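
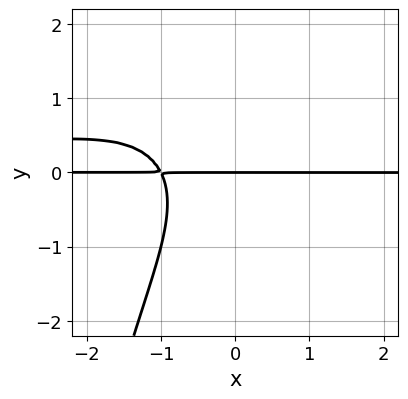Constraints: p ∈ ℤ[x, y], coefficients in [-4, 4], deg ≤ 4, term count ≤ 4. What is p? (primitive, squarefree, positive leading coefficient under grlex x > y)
First, deg p = 4.
Then, from the visible intercepts: the visible x-axis segment lies entirely on the curve; it meets the y-axis at y = 0 (among the integer gridlines).
Finally, putting this together gives p.

x^2*y^2 + y^3 + 2*x*y + 2*y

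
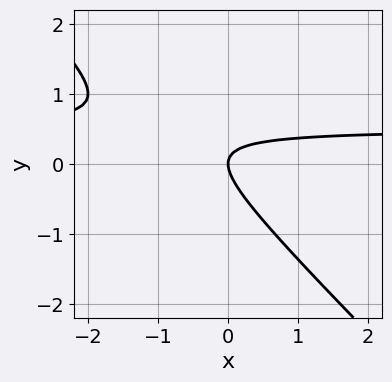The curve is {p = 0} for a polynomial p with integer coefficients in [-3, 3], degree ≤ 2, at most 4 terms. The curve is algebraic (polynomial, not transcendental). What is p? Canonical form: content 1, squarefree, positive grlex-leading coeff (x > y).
(a) deg p = 2. A generic line meets the curve in up to 2 points.
(b) Against the integer gridlines: it crosses the y-axis at the gridline y = 0; it crosses the x-axis at the gridline x = 0.
(c) The integer polynomial consistent with all of this is the stated p.

2*x*y + 2*y^2 - x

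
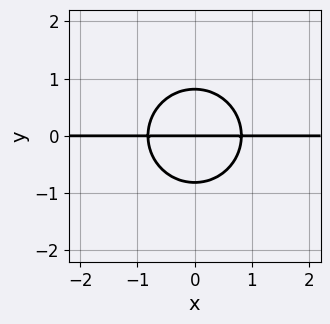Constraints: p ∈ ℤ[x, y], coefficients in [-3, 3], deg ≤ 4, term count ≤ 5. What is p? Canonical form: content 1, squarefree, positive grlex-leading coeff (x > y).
3*x^2*y + 3*y^3 - 2*y

(a) The degree is 3 — no degree-2 curve has this shape.
(b) Symmetries: the x ↦ −x reflection is a symmetry, so x appears only in even powers.
(c) Observable constraints: the visible x-axis segment lies entirely on the curve; it crosses the y-axis at the gridline y = 0.
(d) The integer polynomial consistent with all of this is the stated p.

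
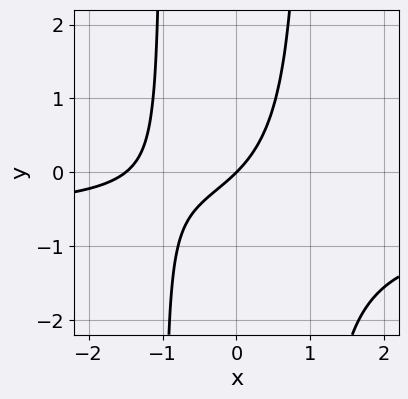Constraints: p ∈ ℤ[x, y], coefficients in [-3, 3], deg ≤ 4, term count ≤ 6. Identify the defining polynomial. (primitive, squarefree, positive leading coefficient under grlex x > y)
deg p = 3.
From the visible intercepts: it crosses the x-axis at the gridline x = 0; one y-axis crossing is at y = 0.
Matching integer coefficients to the picture gives p.

3*x^2*y + 2*x^2 + 3*x - 3*y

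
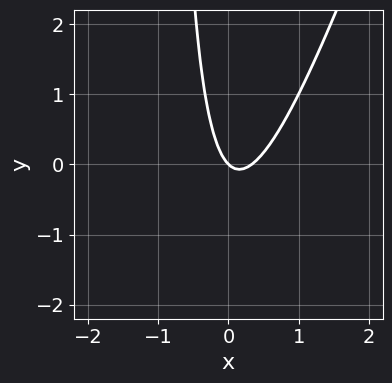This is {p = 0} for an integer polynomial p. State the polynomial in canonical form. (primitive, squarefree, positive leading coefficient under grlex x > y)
1. deg p = 2. No degree-1 curve has this shape.
2. Checking where it meets the axes: it meets the x-axis at x = 0 (among the integer gridlines); it meets the y-axis at y = 0 (among the integer gridlines).
3. The integer polynomial consistent with all of this is the stated p.

3*x^2 - x*y - x - y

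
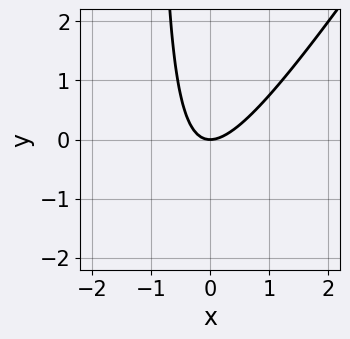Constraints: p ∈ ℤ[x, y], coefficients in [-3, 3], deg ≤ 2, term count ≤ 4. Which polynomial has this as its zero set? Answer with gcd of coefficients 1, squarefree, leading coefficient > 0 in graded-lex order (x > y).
3*x^2 - 2*x*y - 2*y

(a) The degree is 2 — the shape is more complex than any degree-1 curve.
(b) Checking where it meets the axes: it meets the x-axis at x = 0 (among the integer gridlines); one y-axis crossing is at y = 0.
(c) Assembling these constraints gives the stated polynomial.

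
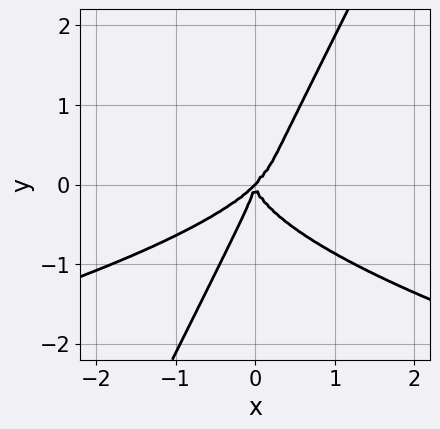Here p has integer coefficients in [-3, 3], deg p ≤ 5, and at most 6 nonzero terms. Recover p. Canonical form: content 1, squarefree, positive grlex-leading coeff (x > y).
2*x*y^3 - y^4 + x^3 - x^2*y

First, the degree is 4 — the shape is more complex than any degree-3 curve.
Then, reading off the gridlines: one y-axis crossing is at y = 0; one x-axis crossing is at x = 0.
Finally, matching integer coefficients to the picture gives p.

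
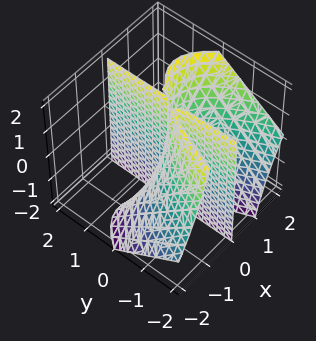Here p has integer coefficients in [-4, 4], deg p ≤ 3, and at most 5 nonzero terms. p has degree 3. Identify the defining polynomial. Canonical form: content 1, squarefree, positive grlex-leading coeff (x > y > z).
2*x^3 - 2*x^2*z + 3*x*y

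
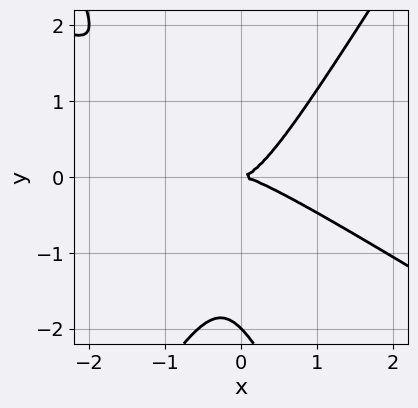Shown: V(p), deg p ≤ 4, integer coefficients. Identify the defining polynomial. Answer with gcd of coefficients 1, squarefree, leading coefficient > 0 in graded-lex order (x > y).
2*x^3 + 3*x^2*y - x*y^2 - y^3 - 2*y^2

1. deg p = 3.
2. Reading off the gridlines: the y-axis gridline crossings are at y ∈ {-2, 0}; it meets the x-axis at x = 0 (among the integer gridlines).
3. Together with the visible shape, these determine p as stated.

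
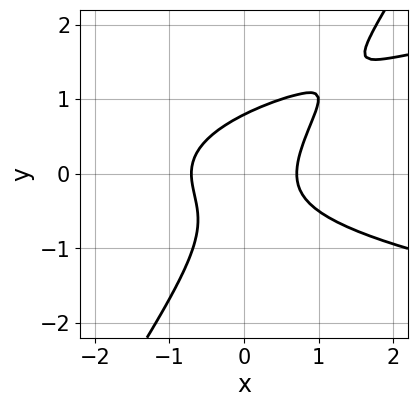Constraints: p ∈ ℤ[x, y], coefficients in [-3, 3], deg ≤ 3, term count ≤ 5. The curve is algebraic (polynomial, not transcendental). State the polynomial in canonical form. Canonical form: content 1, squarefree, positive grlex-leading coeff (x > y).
(a) Degree: no degree-2 curve has this shape, so deg p = 3.
(b) Putting this together gives p.

3*x*y^2 - 2*y^3 - 2*x^2 + 1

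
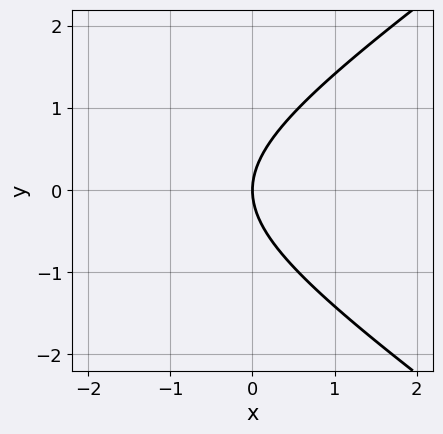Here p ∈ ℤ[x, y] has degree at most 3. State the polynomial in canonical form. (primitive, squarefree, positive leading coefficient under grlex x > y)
x^2 - 2*y^2 + 3*x

1. The degree is 2 — no degree-1 curve has this shape.
2. Symmetries: the y ↦ −y reflection is a symmetry, so y appears only in even powers.
3. From the visible intercepts: it meets the y-axis at y = 0 (among the integer gridlines); one x-axis crossing is at x = 0.
4. Putting this together gives p.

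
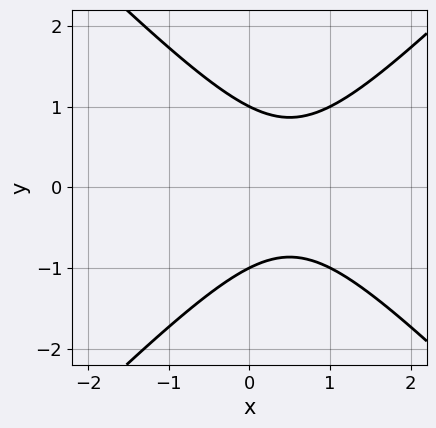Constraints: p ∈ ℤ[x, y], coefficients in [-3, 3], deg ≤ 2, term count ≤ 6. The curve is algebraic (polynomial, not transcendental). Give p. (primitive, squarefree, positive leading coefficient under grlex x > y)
x^2 - y^2 - x + 1

1. Degree: the shape is more complex than any degree-1 curve, so deg p = 2.
2. Symmetries: it's symmetric under y → −y, forcing even powers of y.
3. Observable constraints: among the integer gridlines, it crosses the y-axis at y ∈ {-1, 1}; no x-intercept at any integer in the box.
4. Together with the visible shape, these determine p as stated.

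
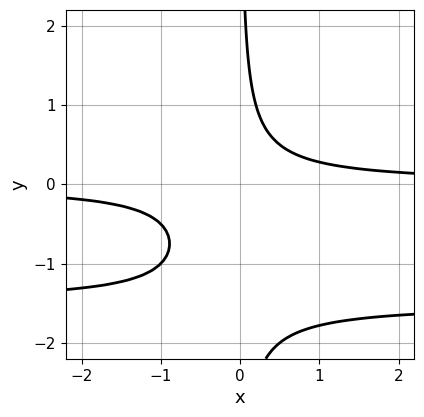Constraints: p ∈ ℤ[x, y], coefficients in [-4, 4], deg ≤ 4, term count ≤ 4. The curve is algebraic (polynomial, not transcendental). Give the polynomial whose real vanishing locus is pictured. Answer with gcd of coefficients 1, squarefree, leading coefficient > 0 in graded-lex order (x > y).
2*x*y^2 + 3*x*y - 1

The degree is 3 — no degree-2 curve has this shape.
Observable constraints: the curve avoids every integer y-axis point in the box; no x-intercept at any integer in the box.
Assembling these constraints gives the stated polynomial.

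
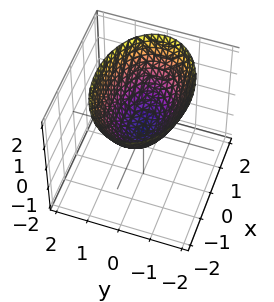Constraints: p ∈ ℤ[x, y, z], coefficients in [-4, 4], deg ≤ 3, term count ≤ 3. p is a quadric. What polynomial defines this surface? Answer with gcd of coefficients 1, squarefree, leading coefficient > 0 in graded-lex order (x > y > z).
deg p = 2. A single bowl opening along one axis; a quadric.
Symmetries: the y ↦ −y reflection is a symmetry, so y appears only in even powers; it's symmetric under x → −x, forcing even powers of x.
Reading off the gridlines: one x-axis crossing is at x = 0; one y-axis crossing is at y = 0.
Together with the visible shape, these determine p as stated.

x^2 + 2*y^2 - 2*z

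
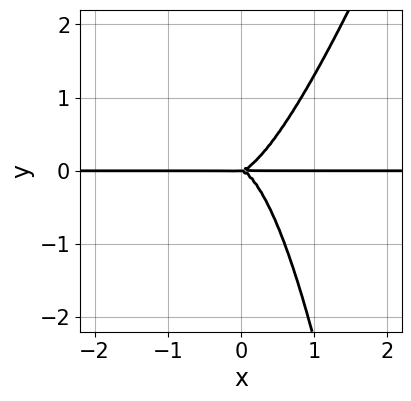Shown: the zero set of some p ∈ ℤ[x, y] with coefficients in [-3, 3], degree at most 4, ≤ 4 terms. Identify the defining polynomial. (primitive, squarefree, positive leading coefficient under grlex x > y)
The degree is 4 — the shape is more complex than any degree-3 curve.
From the axis intercepts and sections: it meets the y-axis at y = 0 (among the integer gridlines); every point of the x-axis in the box is on the curve.
Fitting integer coefficients to these (and the overall shape) gives p.

3*x^3*y - x^2*y^2 - y^3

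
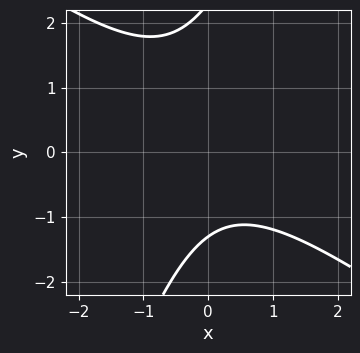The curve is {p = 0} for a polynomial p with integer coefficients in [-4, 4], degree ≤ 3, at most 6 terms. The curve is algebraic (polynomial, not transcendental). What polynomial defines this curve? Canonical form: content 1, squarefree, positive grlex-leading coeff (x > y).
2*x^2 + 2*x*y - y^2 + y + 3

1. deg p = 2. The shape is more complex than any degree-1 curve.
2. Against the integer gridlines: it misses every integer gridline on the x-axis.
3. Fitting integer coefficients to these (and the overall shape) gives p.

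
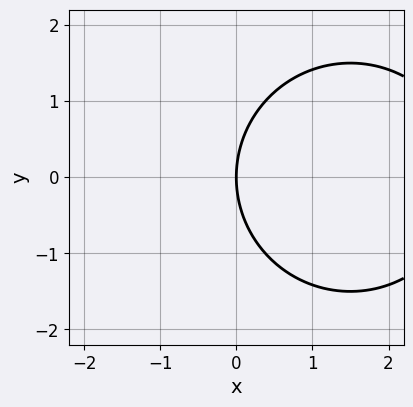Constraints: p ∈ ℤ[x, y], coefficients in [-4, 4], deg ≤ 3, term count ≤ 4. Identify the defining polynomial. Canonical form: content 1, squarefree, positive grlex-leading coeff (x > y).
First, deg p = 2. The shape is more complex than any degree-1 curve.
Next, symmetries: the y ↦ −y reflection is a symmetry, so y appears only in even powers.
Next, checking where it meets the axes: it meets the x-axis at x = 0 (among the integer gridlines); it meets the y-axis at y = 0 (among the integer gridlines).
Finally, fitting integer coefficients to these (and the overall shape) gives p.

x^2 + y^2 - 3*x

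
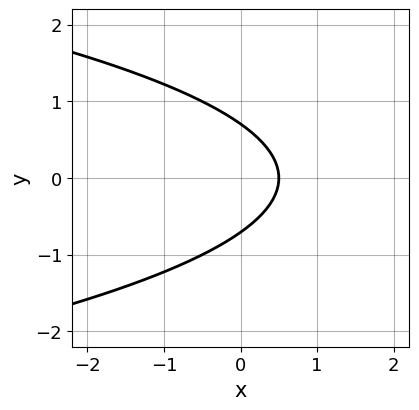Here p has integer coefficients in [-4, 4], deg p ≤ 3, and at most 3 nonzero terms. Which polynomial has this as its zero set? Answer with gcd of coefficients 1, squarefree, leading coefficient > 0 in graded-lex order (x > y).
2*y^2 + 2*x - 1

1. Degree: the shape is more complex than any degree-1 curve, so deg p = 2.
2. Symmetries: the y ↦ −y reflection is a symmetry, so y appears only in even powers.
3. Assembling these constraints gives the stated polynomial.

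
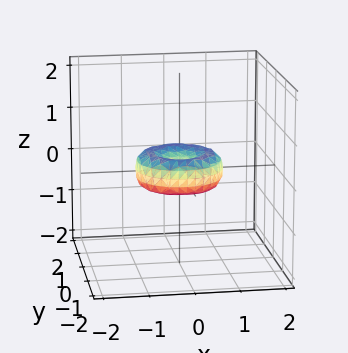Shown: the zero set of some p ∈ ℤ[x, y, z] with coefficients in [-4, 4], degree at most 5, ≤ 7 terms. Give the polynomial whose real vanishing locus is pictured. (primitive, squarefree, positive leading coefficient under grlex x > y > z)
1. Degree: no degree-3 surface has this shape, so deg p = 4.
2. Symmetry: the surface is invariant under rotation about z: p = q(x² + y², z).
3. Observable constraints: a circular section at z = 0 has radius exactly 1; it crosses the z-axis at the gridline z = 0.
4. Together with the visible shape, these determine p as stated. Check: (-1, 0, 0) on the x-axis lies on the surface, and p(-1, 0, 0) = 0. ✓

2*x^4 + 4*x^2*y^2 + 2*y^4 - 2*x^2 - 2*y^2 + 3*z^2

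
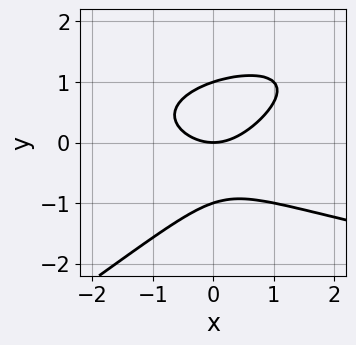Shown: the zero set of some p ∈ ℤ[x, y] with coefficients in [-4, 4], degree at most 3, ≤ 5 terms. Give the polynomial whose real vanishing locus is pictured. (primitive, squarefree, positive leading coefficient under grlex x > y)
2*x*y^2 - 3*y^3 - 2*x^2 + 3*y

1. deg p = 3.
2. From the visible intercepts: the y-axis gridline crossings are at y ∈ {-1, 0, 1}; one x-axis crossing is at x = 0.
3. Assembling these constraints gives the stated polynomial.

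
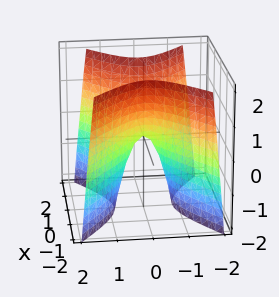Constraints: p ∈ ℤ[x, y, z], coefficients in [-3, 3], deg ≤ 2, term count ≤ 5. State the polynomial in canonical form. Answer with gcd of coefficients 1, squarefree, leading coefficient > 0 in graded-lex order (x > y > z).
2*x^2 - 3*y^2 - z

1. deg p = 2. A hyperbolic paraboloid; a quadric.
2. Symmetries: the x ↦ −x reflection is a symmetry, so x appears only in even powers; it's symmetric under y → −y, forcing even powers of y.
3. Against the integer gridlines: it meets the x-axis at x = 0 (among the integer gridlines); it meets the z-axis at z = 0 (among the integer gridlines).
4. Fitting integer coefficients to these (and the overall shape) gives p.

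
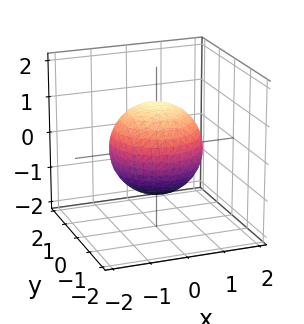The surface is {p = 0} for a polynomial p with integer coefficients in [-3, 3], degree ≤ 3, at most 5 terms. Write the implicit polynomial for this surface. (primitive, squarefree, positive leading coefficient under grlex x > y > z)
Degree: bounded and convex; a quadric, so deg p = 2.
Symmetries: every cross-section ⟂ z is a circle, so x, y appear only via x² + y²; the z ↦ −z reflection is a symmetry, so z appears only in even powers.
From the visible intercepts: a circular section at z = 0 has radius between 1 and 2.
Fitting integer coefficients to these (and the overall shape) gives p.

2*x^2 + 2*y^2 + 2*z^2 - 3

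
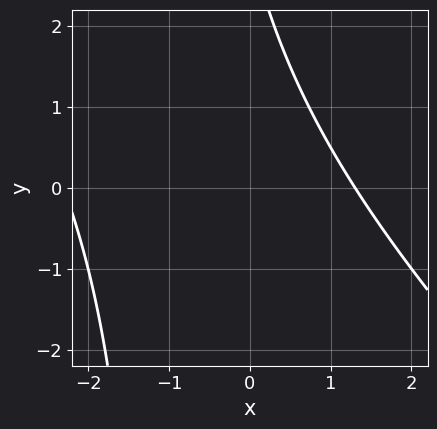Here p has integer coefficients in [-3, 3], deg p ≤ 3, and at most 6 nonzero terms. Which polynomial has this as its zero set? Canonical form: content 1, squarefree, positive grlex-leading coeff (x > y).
1. Degree: a generic line meets the curve in up to 2 points, so deg p = 2.
2. From the visible intercepts: no y-intercept at any integer in the box.
3. Assembling these constraints gives the stated polynomial.

x^2 + x*y + x + y - 3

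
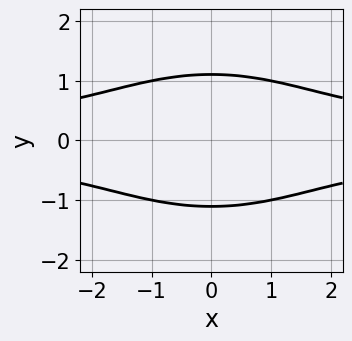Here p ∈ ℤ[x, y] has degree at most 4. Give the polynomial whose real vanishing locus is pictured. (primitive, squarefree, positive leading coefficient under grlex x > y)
x^2*y^2 + 2*y^4 - 3

First, the degree is 4 — no degree-3 curve has this shape.
Then, symmetries: the y ↦ −y reflection is a symmetry, so y appears only in even powers; the x ↦ −x reflection is a symmetry, so x appears only in even powers.
Then, against the integer gridlines: it misses every integer gridline on the x-axis.
Finally, together with the visible shape, these determine p as stated.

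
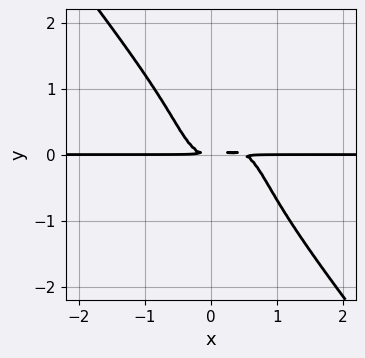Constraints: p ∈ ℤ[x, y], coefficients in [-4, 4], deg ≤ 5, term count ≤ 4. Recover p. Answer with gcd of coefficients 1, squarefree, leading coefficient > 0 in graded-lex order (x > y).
(a) Degree: no degree-3 curve has this shape, so deg p = 4.
(b) Observable constraints: the visible x-axis segment lies entirely on the curve.
(c) Fitting integer coefficients to these (and the overall shape) gives p.

2*x^3*y + y^4 - x^2*y + y^2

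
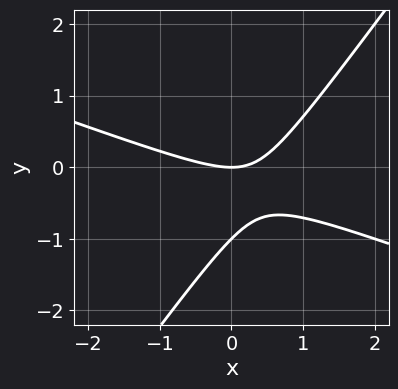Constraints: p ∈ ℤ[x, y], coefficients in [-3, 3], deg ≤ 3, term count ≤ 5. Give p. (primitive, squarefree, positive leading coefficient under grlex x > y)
deg p = 2. No degree-1 curve has this shape.
From the axis intercepts and sections: it meets the x-axis at x = 0 (among the integer gridlines); the y-axis gridline crossings are at y ∈ {-1, 0}.
Fitting integer coefficients to these (and the overall shape) gives p.

x^2 + 2*x*y - 2*y^2 - 2*y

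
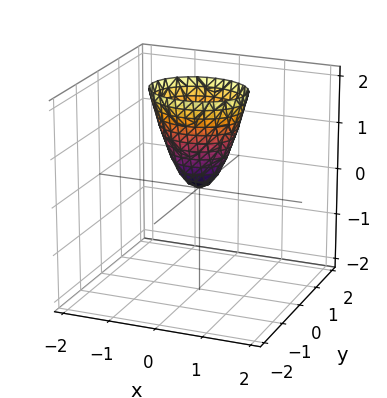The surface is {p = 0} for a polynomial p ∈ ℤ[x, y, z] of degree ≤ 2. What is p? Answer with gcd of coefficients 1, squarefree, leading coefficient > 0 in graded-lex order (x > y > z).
(a) deg p = 2. A paraboloid; a quadric.
(b) Symmetries: the y ↦ −y reflection is a symmetry, so y appears only in even powers; the x ↦ −x reflection is a symmetry, so x appears only in even powers.
(c) From the visible intercepts: it crosses the x-axis at the gridline x = 0; it meets the z-axis at z = 0 (among the integer gridlines).
(d) Putting this together gives p.

2*x^2 + 3*y^2 - z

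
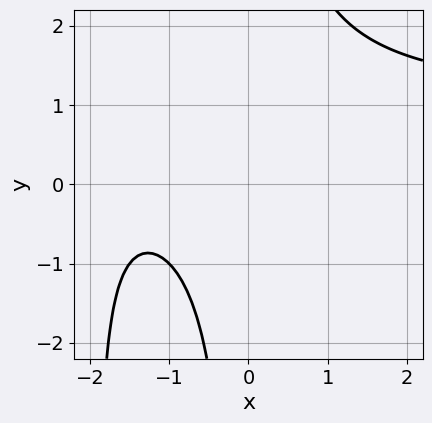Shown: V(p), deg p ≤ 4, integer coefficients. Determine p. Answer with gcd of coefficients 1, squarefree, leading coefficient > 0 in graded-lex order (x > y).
x^2*y - x^2 + 2*x*y - 3*x - 3

(a) deg p = 3.
(b) From the visible intercepts: it misses every integer gridline on the y-axis; the curve avoids every integer x-axis point in the box.
(c) Solving for integer coefficients yields p as stated.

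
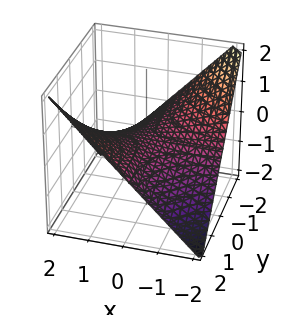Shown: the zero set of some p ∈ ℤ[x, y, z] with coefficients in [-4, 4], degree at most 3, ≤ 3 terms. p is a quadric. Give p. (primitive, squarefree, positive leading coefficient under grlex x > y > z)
x*y - 2*z

First, deg p = 2.
Then, reading off the gridlines: every point of the y-axis in the box is on the surface; it meets the z-axis at z = 0 (among the integer gridlines); every point of the x-axis in the box is on the surface.
Finally, these observations pin down the coefficients.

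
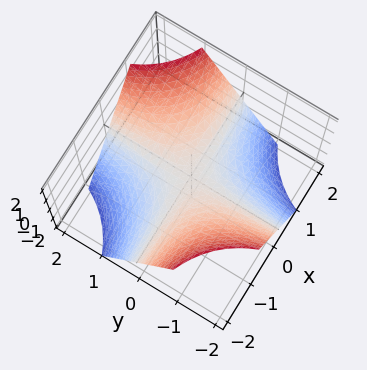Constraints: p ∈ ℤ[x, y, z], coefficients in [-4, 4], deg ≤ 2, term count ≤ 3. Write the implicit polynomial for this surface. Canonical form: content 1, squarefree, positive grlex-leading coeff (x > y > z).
(a) The degree is 2 — a hyperbolic paraboloid; a quadric.
(b) Reading off the gridlines: every point of the x-axis in the box is on the surface; the visible y-axis segment lies entirely on the surface.
(c) These observations pin down the coefficients.

x*y - z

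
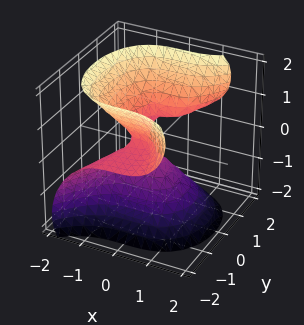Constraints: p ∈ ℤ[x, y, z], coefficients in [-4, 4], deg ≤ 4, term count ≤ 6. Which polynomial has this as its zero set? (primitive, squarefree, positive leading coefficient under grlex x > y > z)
3*x^3 - 3*y^2*z + 2*z^3 + y^2

First, the degree is 3 — a generic line meets the surface in up to 3 points.
Then, from the axis intercepts and sections: it meets the x-axis at x = 0 (among the integer gridlines); it meets the y-axis at y = 0 (among the integer gridlines).
Finally, putting this together gives p.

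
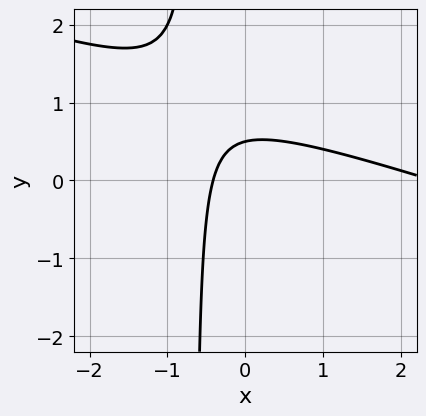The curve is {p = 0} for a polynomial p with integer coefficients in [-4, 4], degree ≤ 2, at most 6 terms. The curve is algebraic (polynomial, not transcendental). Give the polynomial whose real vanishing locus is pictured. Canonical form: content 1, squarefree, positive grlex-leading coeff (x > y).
x^2 + 3*x*y - 2*x + 2*y - 1

First, the degree is 2 — no degree-1 curve has this shape.
Finally, matching integer coefficients to the picture gives p.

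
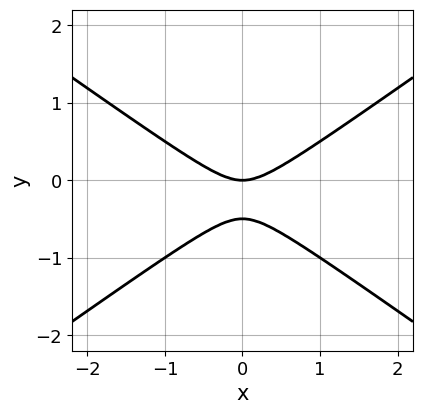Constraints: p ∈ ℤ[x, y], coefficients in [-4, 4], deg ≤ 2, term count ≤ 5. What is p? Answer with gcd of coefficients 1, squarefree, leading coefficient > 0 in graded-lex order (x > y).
First, deg p = 2. No degree-1 curve has this shape.
Then, symmetries: mirror symmetry x ↦ −x ⇒ only even powers of x.
Then, from the visible intercepts: it crosses the x-axis at the gridline x = 0; it meets the y-axis at y = 0 (among the integer gridlines).
Finally, fitting integer coefficients to these (and the overall shape) gives p.

x^2 - 2*y^2 - y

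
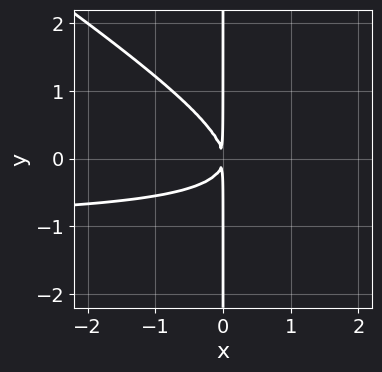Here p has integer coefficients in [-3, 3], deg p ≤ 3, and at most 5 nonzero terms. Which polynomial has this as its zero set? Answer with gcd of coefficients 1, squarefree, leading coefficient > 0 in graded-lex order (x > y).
2*x^2*y + 3*x*y^2 + 2*x^2

First, deg p = 3.
Next, observable constraints: every point of the y-axis in the box is on the curve.
Finally, matching integer coefficients to the picture gives p.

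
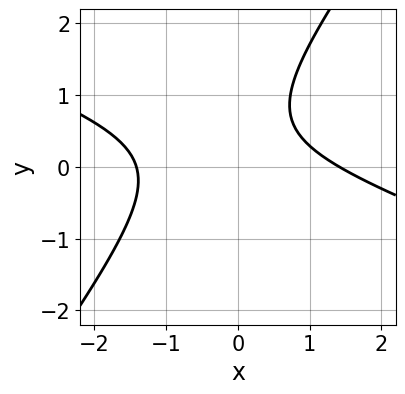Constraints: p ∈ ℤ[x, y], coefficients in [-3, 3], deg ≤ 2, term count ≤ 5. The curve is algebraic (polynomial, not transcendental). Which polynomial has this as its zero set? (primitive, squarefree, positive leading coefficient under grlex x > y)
Degree: a generic line meets the curve in up to 2 points, so deg p = 2.
Against the integer gridlines: no y-intercept at any integer in the box.
Together with the visible shape, these determine p as stated.

x^2 + 2*x*y - 2*y^2 + 2*y - 2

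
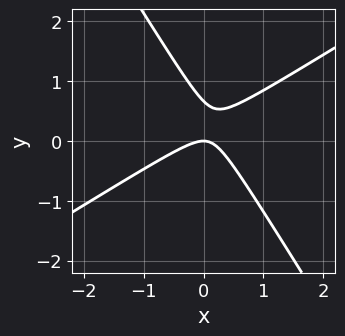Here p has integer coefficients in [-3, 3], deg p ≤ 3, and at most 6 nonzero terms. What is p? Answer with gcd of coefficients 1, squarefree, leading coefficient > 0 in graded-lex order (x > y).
1. The degree is 2 — no degree-1 curve has this shape.
2. Reading off the gridlines: it crosses the x-axis at the gridline x = 0; it meets the y-axis at y = 0 (among the integer gridlines).
3. Matching integer coefficients to the picture gives p.

3*x^2 - 3*x*y - 3*y^2 + 2*y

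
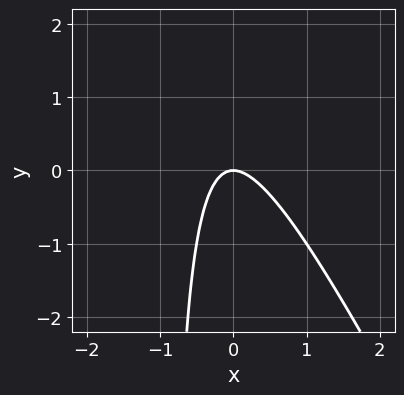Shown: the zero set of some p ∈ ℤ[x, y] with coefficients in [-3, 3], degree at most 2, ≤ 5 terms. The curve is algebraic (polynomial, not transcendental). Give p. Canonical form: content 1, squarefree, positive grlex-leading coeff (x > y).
(a) Degree: no degree-1 curve has this shape, so deg p = 2.
(b) From the axis intercepts and sections: one y-axis crossing is at y = 0; one x-axis crossing is at x = 0.
(c) Assembling these constraints gives the stated polynomial.

2*x^2 + x*y + y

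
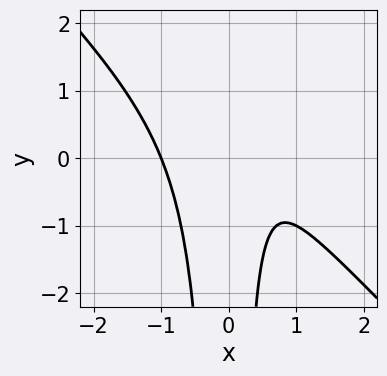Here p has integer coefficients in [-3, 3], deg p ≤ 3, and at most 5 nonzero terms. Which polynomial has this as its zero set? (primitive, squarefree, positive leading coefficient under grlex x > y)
2*x^3 + 2*x^2*y - x + 1

1. Degree: no degree-2 curve has this shape, so deg p = 3.
2. Observable constraints: no y-intercept at any integer in the box; it meets the x-axis at x = -1 (among the integer gridlines).
3. These observations pin down the coefficients.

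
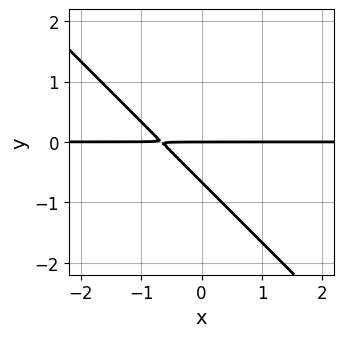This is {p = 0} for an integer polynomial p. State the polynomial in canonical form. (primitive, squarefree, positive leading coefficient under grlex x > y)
(a) deg p = 2. A generic line meets the curve in up to 2 points.
(b) Observable constraints: one y-axis crossing is at y = 0; every point of the x-axis in the box is on the curve.
(c) Fitting integer coefficients to these (and the overall shape) gives p.

3*x*y + 3*y^2 + 2*y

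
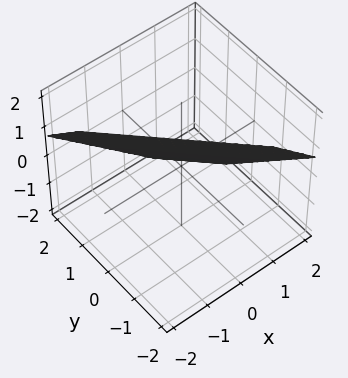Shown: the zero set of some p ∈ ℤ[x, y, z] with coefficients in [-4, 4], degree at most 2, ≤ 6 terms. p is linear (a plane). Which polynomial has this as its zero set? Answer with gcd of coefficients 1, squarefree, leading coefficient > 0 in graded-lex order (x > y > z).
3*x + 3*y + 3*z - 2

1. Degree: the surface is flat (a plane), so deg p = 1.
2. Solving for integer coefficients yields p as stated.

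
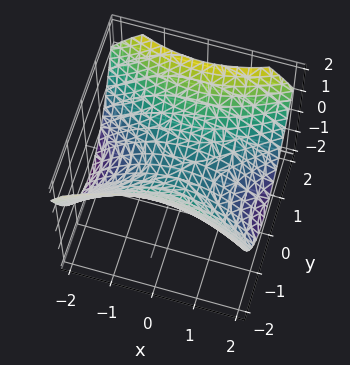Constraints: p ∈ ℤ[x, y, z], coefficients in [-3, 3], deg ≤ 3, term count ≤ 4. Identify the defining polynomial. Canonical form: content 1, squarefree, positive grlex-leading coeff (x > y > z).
x^2 - 2*y^2 + 3*z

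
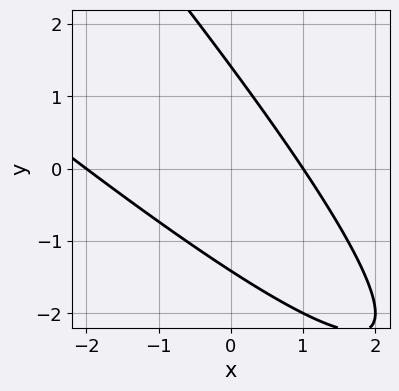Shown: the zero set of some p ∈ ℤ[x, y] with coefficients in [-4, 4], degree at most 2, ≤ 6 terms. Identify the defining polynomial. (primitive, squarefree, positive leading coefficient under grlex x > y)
x^2 + 2*x*y + y^2 + x - 2

1. deg p = 2. The shape is more complex than any degree-1 curve.
2. Observable constraints: the x-axis gridline crossings are at x ∈ {-2, 1}.
3. These observations pin down the coefficients.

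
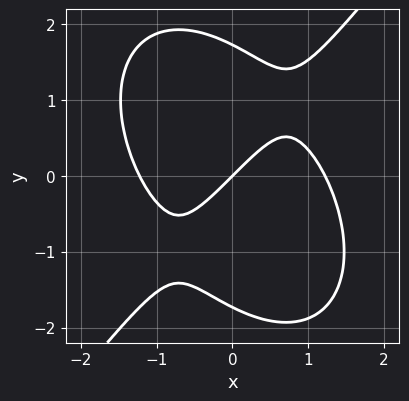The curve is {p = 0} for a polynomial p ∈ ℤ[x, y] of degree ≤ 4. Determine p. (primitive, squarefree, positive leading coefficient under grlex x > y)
2*x^3 - y^3 - 3*x + 3*y

Degree: a generic line meets the curve in up to 3 points, so deg p = 3.
Observable constraints: it crosses the y-axis at the gridline y = 0; it crosses the x-axis at the gridline x = 0.
Putting this together gives p.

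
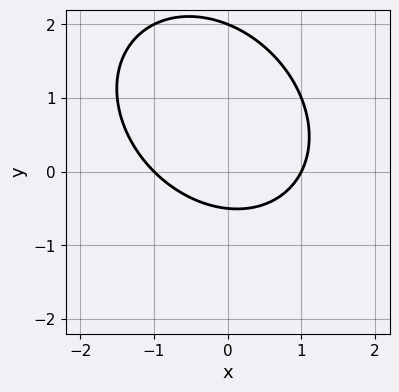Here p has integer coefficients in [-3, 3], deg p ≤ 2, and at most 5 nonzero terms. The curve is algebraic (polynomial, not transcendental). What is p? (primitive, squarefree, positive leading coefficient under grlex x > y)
2*x^2 + x*y + 2*y^2 - 3*y - 2

1. Degree: a generic line meets the curve in up to 2 points, so deg p = 2.
2. From the axis intercepts and sections: among the integer gridlines, it crosses the x-axis at x ∈ {-1, 1}; it crosses the y-axis at the gridline y = 2.
3. Assembling these constraints gives the stated polynomial.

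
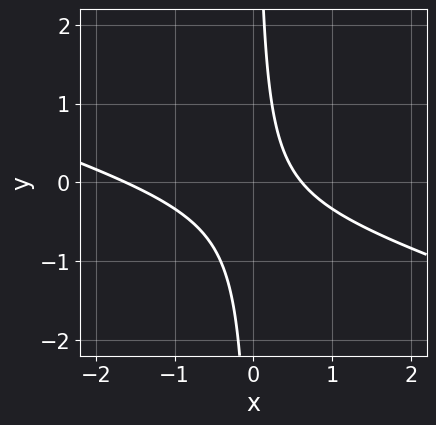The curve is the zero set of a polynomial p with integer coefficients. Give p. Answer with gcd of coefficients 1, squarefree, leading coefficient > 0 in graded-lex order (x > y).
The degree is 2 — no degree-1 curve has this shape.
Against the integer gridlines: no y-intercept at any integer in the box.
Fitting integer coefficients to these (and the overall shape) gives p.

x^2 + 3*x*y + x - 1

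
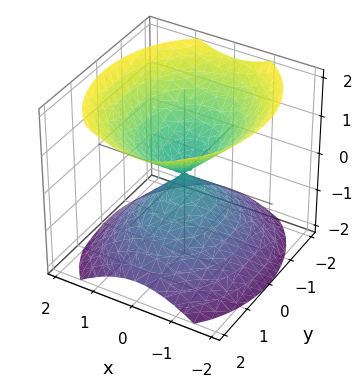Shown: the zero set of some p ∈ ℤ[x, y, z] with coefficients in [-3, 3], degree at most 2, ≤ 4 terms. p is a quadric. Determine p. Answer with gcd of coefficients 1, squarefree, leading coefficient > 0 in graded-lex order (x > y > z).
1. There are 2 components.
2. deg p = 2.
3. Symmetries: the y ↦ −y reflection is a symmetry, so y appears only in even powers; the z ↦ −z reflection is a symmetry, so z appears only in even powers; the x ↦ −x reflection is a symmetry, so x appears only in even powers.
4. From the visible intercepts: it crosses the x-axis at the gridline x = 0; it crosses the y-axis at the gridline y = 0; one z-axis crossing is at z = 0.
5. Solving for integer coefficients yields p as stated.

3*x^2 + 2*y^2 - 3*z^2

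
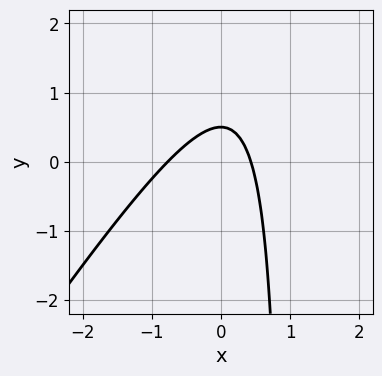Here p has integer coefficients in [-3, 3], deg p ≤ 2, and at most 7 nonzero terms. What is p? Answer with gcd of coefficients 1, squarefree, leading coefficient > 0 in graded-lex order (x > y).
3*x^2 - 2*x*y + x + 2*y - 1

1. Degree: the shape is more complex than any degree-1 curve, so deg p = 2.
2. Putting this together gives p.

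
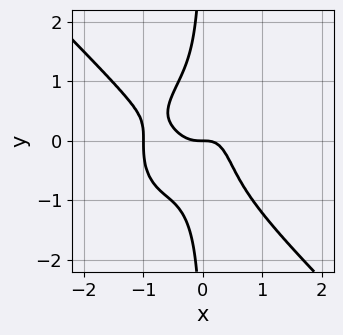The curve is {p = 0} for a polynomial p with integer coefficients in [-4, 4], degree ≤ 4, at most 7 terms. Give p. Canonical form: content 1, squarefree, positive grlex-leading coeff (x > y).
First, degree: a generic line meets the curve in up to 4 points, so deg p = 4.
Then, from the visible intercepts: it crosses the y-axis at the gridline y = 0; the x-axis gridline crossings are at x ∈ {-1, 0}.
Finally, matching integer coefficients to the picture gives p.

3*x^4 + x^3*y + 2*x*y^3 + 3*x^3 + y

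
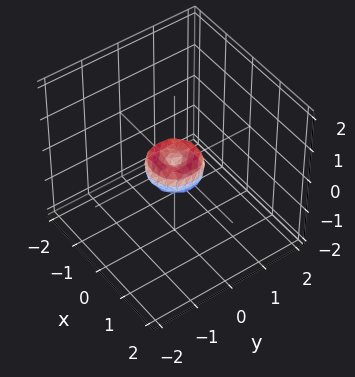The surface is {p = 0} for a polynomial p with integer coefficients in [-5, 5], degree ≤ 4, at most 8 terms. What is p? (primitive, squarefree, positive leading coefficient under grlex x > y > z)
Degree: the shape is more complex than any degree-3 surface, so deg p = 4.
Symmetry: every cross-section ⟂ z is a circle, so x, y appear only via x² + y².
From the axis intercepts and sections: a circular section at z = 0 has radius between 0 and 1; one z-axis crossing is at z = 0; it crosses the x-axis at the gridline x = 0.
Matching integer coefficients to the picture gives p.

2*x^4 + 4*x^2*y^2 + 2*y^4 - x^2 - y^2 + z^2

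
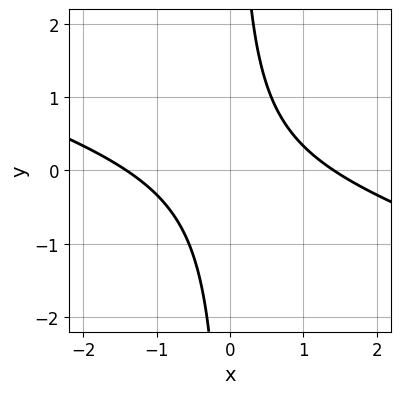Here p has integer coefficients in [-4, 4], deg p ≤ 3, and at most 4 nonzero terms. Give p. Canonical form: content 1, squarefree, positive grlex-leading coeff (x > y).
x^2 + 3*x*y - 2

(a) The degree is 2 — a generic line meets the curve in up to 2 points.
(b) From the axis intercepts and sections: it misses every integer gridline on the y-axis.
(c) Solving for integer coefficients yields p as stated.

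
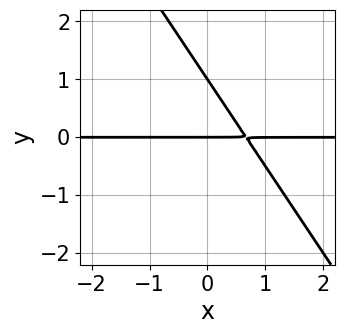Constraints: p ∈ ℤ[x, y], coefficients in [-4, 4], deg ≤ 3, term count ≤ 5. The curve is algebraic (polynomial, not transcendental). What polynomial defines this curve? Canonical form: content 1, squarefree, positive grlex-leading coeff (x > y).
(a) Degree: no degree-1 curve has this shape, so deg p = 2.
(b) Observable constraints: among the integer gridlines, it crosses the y-axis at y ∈ {0, 1}; the visible x-axis segment lies entirely on the curve.
(c) Solving for integer coefficients yields p as stated.

3*x*y + 2*y^2 - 2*y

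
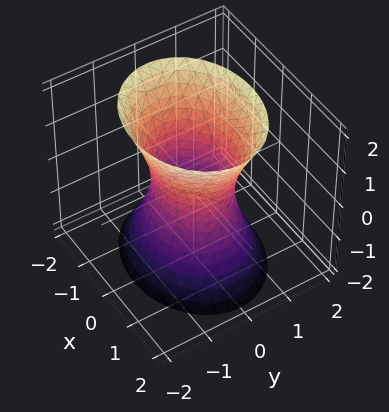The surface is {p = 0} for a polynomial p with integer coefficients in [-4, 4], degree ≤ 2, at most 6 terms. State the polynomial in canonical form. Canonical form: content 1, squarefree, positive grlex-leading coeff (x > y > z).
2*x^2 + 3*y^2 - z^2 - 2

1. The degree is 2 — an hourglass — one-sheet hyperboloid; a quadric.
2. Symmetries: it's symmetric under x → −x, forcing even powers of x; it's symmetric under y → −y, forcing even powers of y; mirror symmetry z ↦ −z ⇒ only even powers of z.
3. Observable constraints: among the integer gridlines, it crosses the x-axis at x ∈ {-1, 1}; the surface avoids every integer z-axis point in the box.
4. Together with the visible shape, these determine p as stated.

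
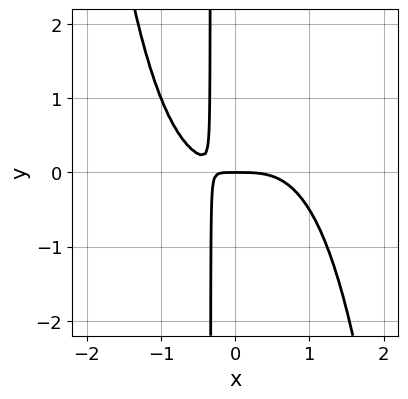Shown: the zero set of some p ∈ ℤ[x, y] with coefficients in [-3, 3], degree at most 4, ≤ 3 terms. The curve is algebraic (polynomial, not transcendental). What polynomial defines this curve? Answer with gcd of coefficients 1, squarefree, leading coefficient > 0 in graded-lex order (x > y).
(a) Degree: no degree-3 curve has this shape, so deg p = 4.
(b) From the axis intercepts and sections: one y-axis crossing is at y = 0; one x-axis crossing is at x = 0.
(c) These observations pin down the coefficients.

2*x^4 + 3*x*y + y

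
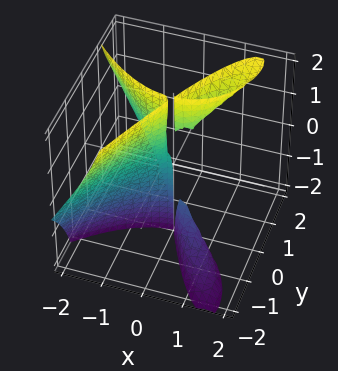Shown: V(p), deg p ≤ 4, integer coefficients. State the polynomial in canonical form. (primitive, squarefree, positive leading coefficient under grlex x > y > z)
(a) There are 3 components. Treating them together as one polynomial.
(b) The degree is 3 — a generic line meets the surface in up to 3 points.
(c) Reading off the gridlines: every point of the z-axis in the box is on the surface; it meets the y-axis at y = 0 (among the integer gridlines); it meets the x-axis at x = 0 (among the integer gridlines).
(d) Assembling these constraints gives the stated polynomial.

2*x^3 - 3*x*y*z + 3*y^2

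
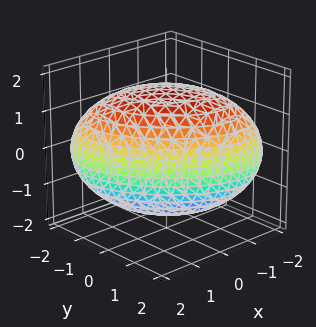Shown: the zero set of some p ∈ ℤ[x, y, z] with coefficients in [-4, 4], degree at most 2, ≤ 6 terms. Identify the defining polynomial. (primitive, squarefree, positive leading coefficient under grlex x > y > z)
(a) The degree is 2 — the shape is more complex than any degree-1 surface.
(b) The integer polynomial consistent with all of this is the stated p.

x^2 + x*y + y^2 + z^2 - 3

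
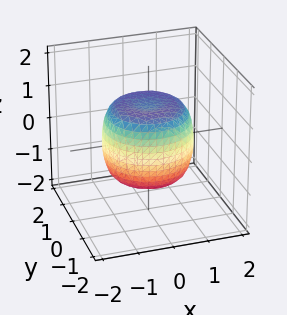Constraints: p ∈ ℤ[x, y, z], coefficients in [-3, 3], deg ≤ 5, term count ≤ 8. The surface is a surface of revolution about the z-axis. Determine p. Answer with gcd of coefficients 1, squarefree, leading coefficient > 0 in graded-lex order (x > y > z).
x^4 + 2*x^2*y^2 + y^4 - x^2 - y^2 + z^2 - 1

deg p = 4. The shape is more complex than any degree-3 surface.
Symmetry: every cross-section ⟂ z is a circle, so x, y appear only via x² + y².
From the axis intercepts and sections: among the integer gridlines, it crosses the z-axis at z ∈ {-1, 1}; a circular section at z = 0 has radius between 1 and 2.
Solving for integer coefficients yields p as stated.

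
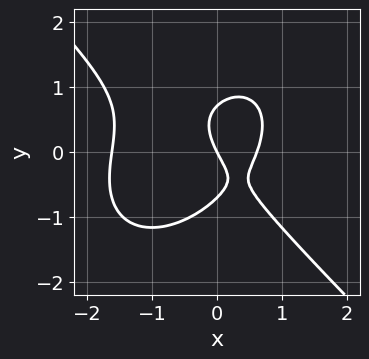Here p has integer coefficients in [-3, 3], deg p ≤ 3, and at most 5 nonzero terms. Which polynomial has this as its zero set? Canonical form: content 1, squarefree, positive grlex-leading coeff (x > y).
2*x^3 + 2*y^3 + 2*x^2 - 2*x - y

1. deg p = 3.
2. Checking where it meets the axes: it crosses the x-axis at the gridline x = 0; it crosses the y-axis at the gridline y = 0.
3. Solving for integer coefficients yields p as stated.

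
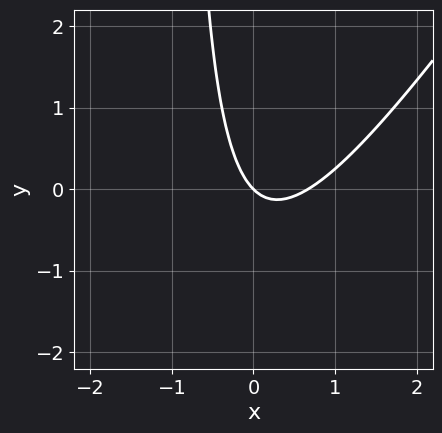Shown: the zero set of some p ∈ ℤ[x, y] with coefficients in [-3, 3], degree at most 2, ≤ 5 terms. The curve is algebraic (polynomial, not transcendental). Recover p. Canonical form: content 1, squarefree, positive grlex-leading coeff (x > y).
1. Degree: no degree-1 curve has this shape, so deg p = 2.
2. Checking where it meets the axes: it meets the y-axis at y = 0 (among the integer gridlines); it crosses the x-axis at the gridline x = 0.
3. Assembling these constraints gives the stated polynomial.

3*x^2 - 2*x*y - 2*x - 2*y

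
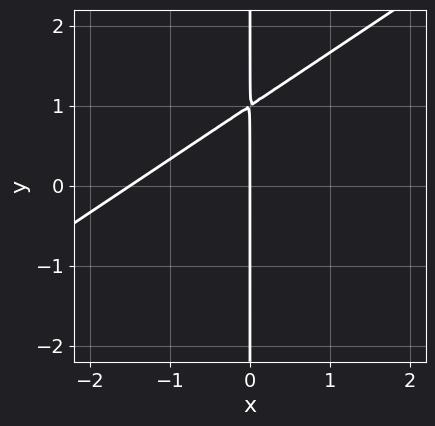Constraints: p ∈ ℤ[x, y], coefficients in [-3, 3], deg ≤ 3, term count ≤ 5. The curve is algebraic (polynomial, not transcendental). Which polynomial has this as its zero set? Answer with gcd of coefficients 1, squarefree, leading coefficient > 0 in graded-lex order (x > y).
(a) deg p = 2. A generic line meets the curve in up to 2 points.
(b) From the visible intercepts: every point of the y-axis in the box is on the curve; it meets the x-axis at x = 0 (among the integer gridlines).
(c) The integer polynomial consistent with all of this is the stated p.

2*x^2 - 3*x*y + 3*x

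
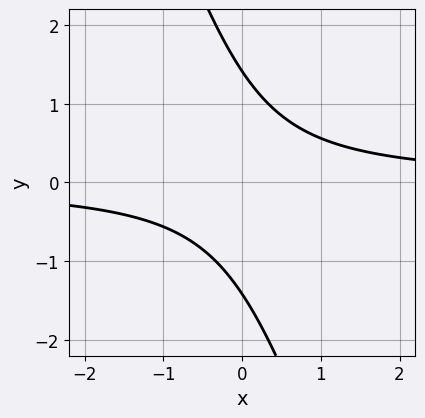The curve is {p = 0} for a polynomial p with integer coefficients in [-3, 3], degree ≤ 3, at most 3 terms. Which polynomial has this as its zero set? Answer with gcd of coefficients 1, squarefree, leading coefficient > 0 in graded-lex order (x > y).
First, degree: no degree-1 curve has this shape, so deg p = 2.
Next, against the integer gridlines: it misses every integer gridline on the x-axis.
Finally, putting this together gives p.

3*x*y + y^2 - 2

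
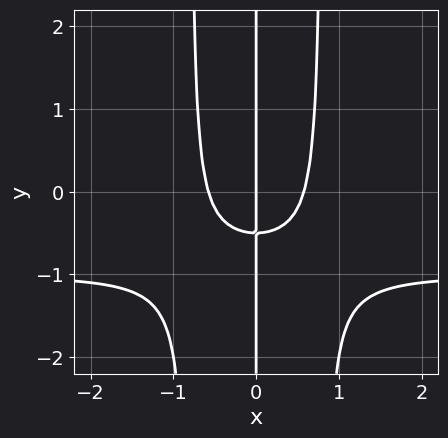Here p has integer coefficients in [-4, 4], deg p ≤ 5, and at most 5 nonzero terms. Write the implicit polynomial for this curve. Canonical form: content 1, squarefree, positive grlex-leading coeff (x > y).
(a) The degree is 4 — the shape is more complex than any degree-3 curve.
(b) Against the integer gridlines: the visible y-axis segment lies entirely on the curve; one x-axis crossing is at x = 0.
(c) Assembling these constraints gives the stated polynomial.

3*x^3*y + 3*x^3 - 2*x*y - x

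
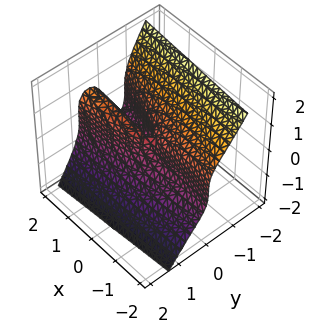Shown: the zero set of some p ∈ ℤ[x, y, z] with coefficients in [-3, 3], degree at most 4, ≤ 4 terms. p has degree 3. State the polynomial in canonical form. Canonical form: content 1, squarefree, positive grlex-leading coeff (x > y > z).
First, the degree is 3 — the shape is more complex than any degree-2 surface.
Then, against the integer gridlines: every point of the x-axis in the box is on the surface; one z-axis crossing is at z = 0; it meets the y-axis at y = 0 (among the integer gridlines).
Finally, assembling these constraints gives the stated polynomial.

3*y^3 + z^3 - x*y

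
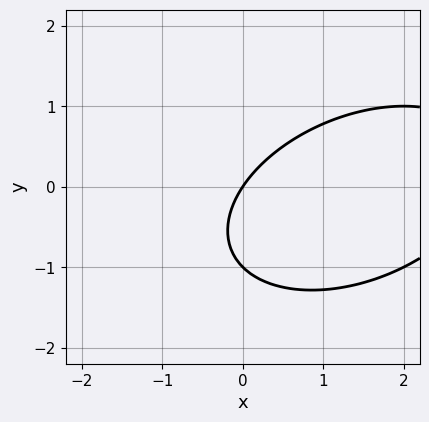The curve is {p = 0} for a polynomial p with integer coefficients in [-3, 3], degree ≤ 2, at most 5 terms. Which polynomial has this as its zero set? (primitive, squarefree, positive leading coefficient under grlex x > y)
1. The degree is 2 — a generic line meets the curve in up to 2 points.
2. Reading off the gridlines: it meets the x-axis at x = 0 (among the integer gridlines); the y-axis gridline crossings are at y ∈ {-1, 0}.
3. Putting this together gives p.

x^2 - x*y + 2*y^2 - 3*x + 2*y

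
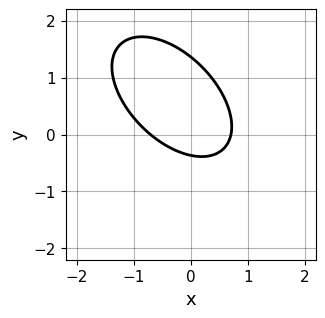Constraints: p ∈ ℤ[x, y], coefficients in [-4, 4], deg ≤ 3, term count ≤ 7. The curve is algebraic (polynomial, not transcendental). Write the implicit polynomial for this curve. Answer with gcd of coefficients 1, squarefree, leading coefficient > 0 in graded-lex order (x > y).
(a) deg p = 2. The shape is more complex than any degree-1 curve.
(b) Putting this together gives p.

2*x^2 + 2*x*y + 2*y^2 - 2*y - 1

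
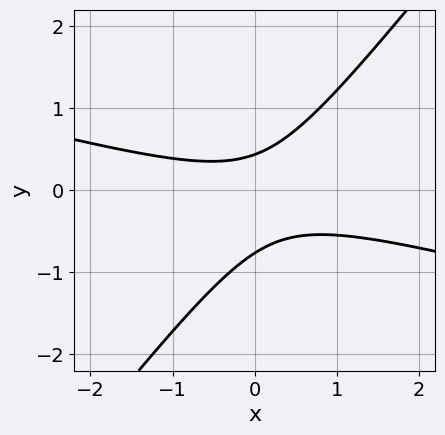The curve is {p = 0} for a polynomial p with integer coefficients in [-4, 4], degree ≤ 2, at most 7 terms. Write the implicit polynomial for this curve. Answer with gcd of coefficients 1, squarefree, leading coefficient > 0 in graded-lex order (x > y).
x^2 + 3*x*y - 3*y^2 - y + 1

First, degree: the shape is more complex than any degree-1 curve, so deg p = 2.
Next, reading off the gridlines: it misses every integer gridline on the x-axis.
Finally, putting this together gives p.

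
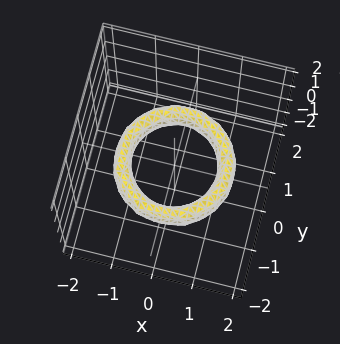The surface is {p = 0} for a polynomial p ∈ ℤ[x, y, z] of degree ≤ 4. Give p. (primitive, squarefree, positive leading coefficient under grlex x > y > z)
x^4 + 2*x^2*y^2 + y^4 - 3*x^2 - 3*y^2 + 2*z^2 + 2

(a) The degree is 4 — the shape is more complex than any degree-3 surface.
(b) By symmetry, the surface is invariant under rotation about z: p = q(x² + y², z).
(c) Checking where it meets the axes: a circular section at z = 0 has radius exactly 1; it misses every integer gridline on the z-axis.
(d) Matching integer coefficients to the picture gives p.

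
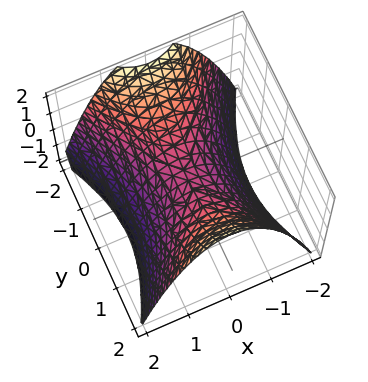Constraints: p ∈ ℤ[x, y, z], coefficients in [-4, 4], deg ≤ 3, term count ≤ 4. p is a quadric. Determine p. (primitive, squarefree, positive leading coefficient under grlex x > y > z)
2*x^2 - y^2 + 2*z

deg p = 2. A saddle surface; a quadric.
Symmetries: mirror symmetry x ↦ −x ⇒ only even powers of x; it's symmetric under y → −y, forcing even powers of y.
Observable constraints: it meets the x-axis at x = 0 (among the integer gridlines); it crosses the z-axis at the gridline z = 0; one y-axis crossing is at y = 0.
Assembling these constraints gives the stated polynomial.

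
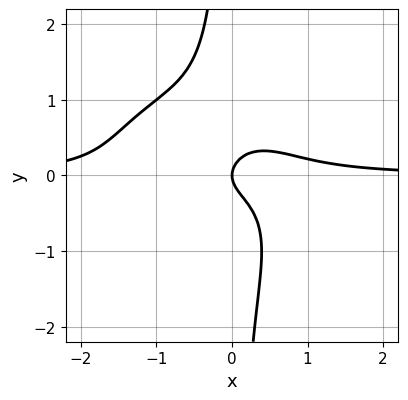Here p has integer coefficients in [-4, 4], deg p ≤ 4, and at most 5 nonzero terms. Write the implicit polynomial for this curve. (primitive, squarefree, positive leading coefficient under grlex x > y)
deg p = 4. The shape is more complex than any degree-3 curve.
From the axis intercepts and sections: it crosses the y-axis at the gridline y = 0; one x-axis crossing is at x = 0.
Together with the visible shape, these determine p as stated.

2*x^3*y + 3*x*y^3 + 2*x^2*y + 2*y^2 - x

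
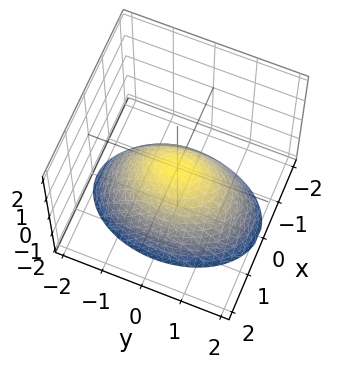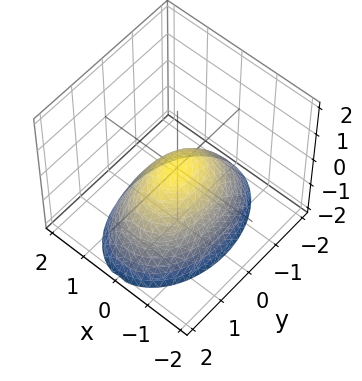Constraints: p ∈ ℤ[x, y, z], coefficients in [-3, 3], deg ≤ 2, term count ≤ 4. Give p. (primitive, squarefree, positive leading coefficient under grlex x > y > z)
2*x^2 + y^2 + 2*z

deg p = 2. A single bowl opening along one axis; a quadric.
Symmetries: mirror symmetry y ↦ −y ⇒ only even powers of y; it's symmetric under x → −x, forcing even powers of x.
From the axis intercepts and sections: it crosses the z-axis at the gridline z = 0; one y-axis crossing is at y = 0; it crosses the x-axis at the gridline x = 0.
Putting this together gives p.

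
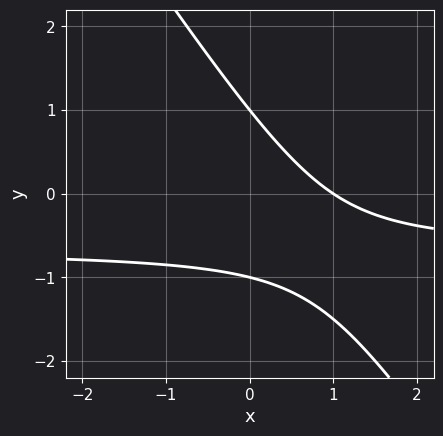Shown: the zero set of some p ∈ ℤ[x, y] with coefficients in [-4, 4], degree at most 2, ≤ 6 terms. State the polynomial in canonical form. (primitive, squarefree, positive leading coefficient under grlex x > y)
3*x*y + 2*y^2 + 2*x - 2

First, deg p = 2. No degree-1 curve has this shape.
Then, from the visible intercepts: one x-axis crossing is at x = 1; among the integer gridlines, it crosses the y-axis at y ∈ {-1, 1}.
Finally, solving for integer coefficients yields p as stated.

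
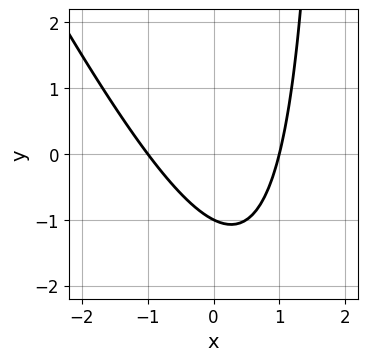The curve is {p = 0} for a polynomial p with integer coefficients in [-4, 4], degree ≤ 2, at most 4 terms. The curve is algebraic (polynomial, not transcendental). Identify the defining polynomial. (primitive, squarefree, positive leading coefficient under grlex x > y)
2*x^2 + x*y - 2*y - 2

1. The degree is 2 — the shape is more complex than any degree-1 curve.
2. From the axis intercepts and sections: one y-axis crossing is at y = -1; among the integer gridlines, it crosses the x-axis at x ∈ {-1, 1}.
3. Putting this together gives p.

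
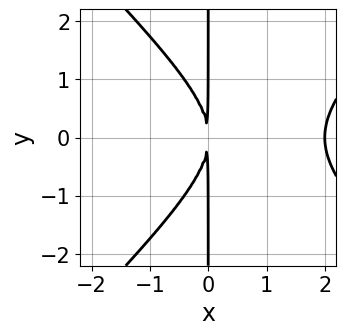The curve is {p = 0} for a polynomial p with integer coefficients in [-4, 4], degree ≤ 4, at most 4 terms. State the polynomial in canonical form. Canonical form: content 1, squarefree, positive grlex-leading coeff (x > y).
1. deg p = 3.
2. Symmetries: it's symmetric under y → −y, forcing even powers of y.
3. Observable constraints: it crosses the x-axis at the gridline x = 2; the visible y-axis segment lies entirely on the curve.
4. Solving for integer coefficients yields p as stated.

x^3 - x*y^2 - 2*x^2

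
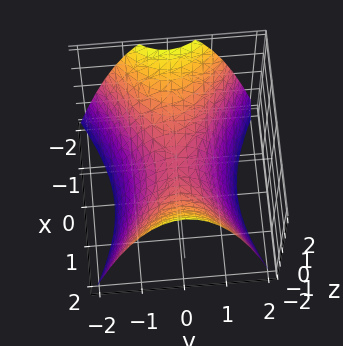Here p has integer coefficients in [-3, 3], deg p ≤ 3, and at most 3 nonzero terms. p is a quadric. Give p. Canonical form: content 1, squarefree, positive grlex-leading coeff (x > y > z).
1. The degree is 2 — a saddle surface; a quadric.
2. Symmetries: the y ↦ −y reflection is a symmetry, so y appears only in even powers; the x ↦ −x reflection is a symmetry, so x appears only in even powers.
3. Checking where it meets the axes: it crosses the z-axis at the gridline z = 0; it crosses the y-axis at the gridline y = 0.
4. Solving for integer coefficients yields p as stated.

x^2 - 2*y^2 - 2*z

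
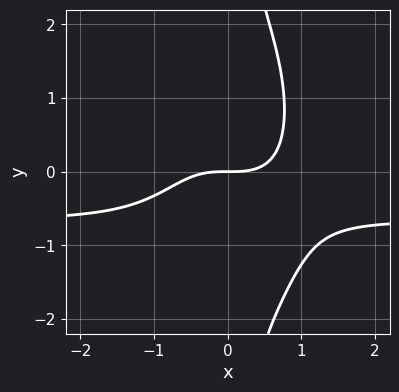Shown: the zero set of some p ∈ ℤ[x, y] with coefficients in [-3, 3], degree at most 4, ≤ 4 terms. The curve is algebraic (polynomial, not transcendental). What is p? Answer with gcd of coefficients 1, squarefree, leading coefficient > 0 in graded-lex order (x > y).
3*x^3*y + x*y^3 + 2*x^3 - 3*y

1. deg p = 4.
2. From the axis intercepts and sections: it meets the x-axis at x = 0 (among the integer gridlines); it meets the y-axis at y = 0 (among the integer gridlines).
3. Assembling these constraints gives the stated polynomial.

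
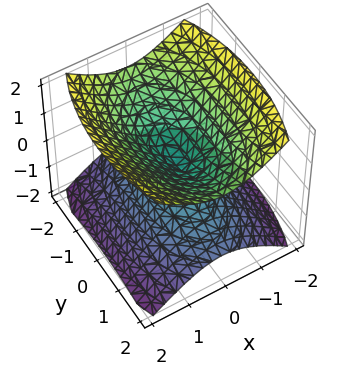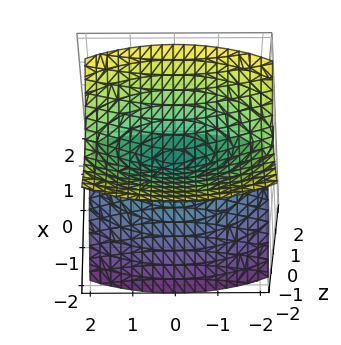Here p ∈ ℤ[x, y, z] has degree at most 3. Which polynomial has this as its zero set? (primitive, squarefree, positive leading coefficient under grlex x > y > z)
3*x^2 + y^2 - 3*z^2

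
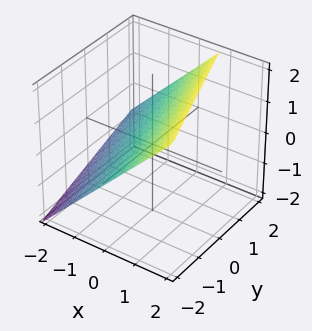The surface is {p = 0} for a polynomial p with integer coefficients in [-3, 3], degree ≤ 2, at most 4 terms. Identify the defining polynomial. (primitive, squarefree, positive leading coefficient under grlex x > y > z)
First, deg p = 1. The surface is flat (a plane).
Next, reading off the gridlines: one y-axis crossing is at y = -2.
Finally, the integer polynomial consistent with all of this is the stated p.

3*x + y - 3*z + 2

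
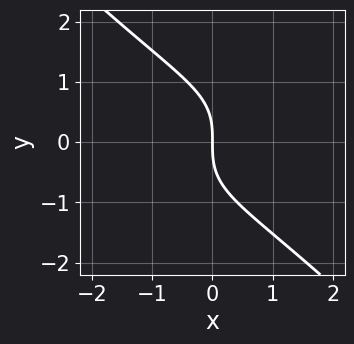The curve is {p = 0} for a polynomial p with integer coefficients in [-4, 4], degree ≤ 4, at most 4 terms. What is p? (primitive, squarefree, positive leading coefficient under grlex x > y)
First, deg p = 3.
Next, observable constraints: one y-axis crossing is at y = 0; one x-axis crossing is at x = 0.
Finally, these observations pin down the coefficients.

x^2*y - y^3 - 2*x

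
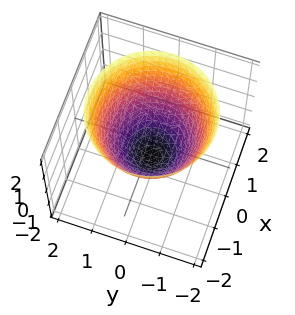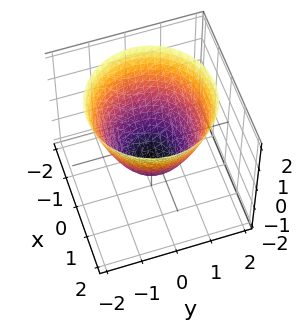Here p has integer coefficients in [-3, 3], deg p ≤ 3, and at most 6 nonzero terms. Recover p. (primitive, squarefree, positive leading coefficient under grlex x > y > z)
First, the degree is 2 — a generic line meets the surface in up to 2 points.
Next, by symmetry, the z-axis is an axis of rotation, so x and y enter only as x² + y².
Then, reading off the gridlines: it meets the z-axis at z = -1 (among the integer gridlines); among the integer gridlines, it crosses the x-axis at x ∈ {-1, 1}; among the integer gridlines, it crosses the y-axis at y ∈ {-1, 1}.
Finally, together with the visible shape, these determine p as stated.

x^2 + y^2 - z - 1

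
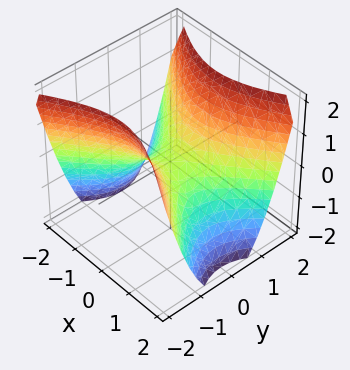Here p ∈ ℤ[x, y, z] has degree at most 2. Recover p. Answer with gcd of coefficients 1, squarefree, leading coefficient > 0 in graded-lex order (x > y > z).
2*x^2 - 3*y^2 + 3*z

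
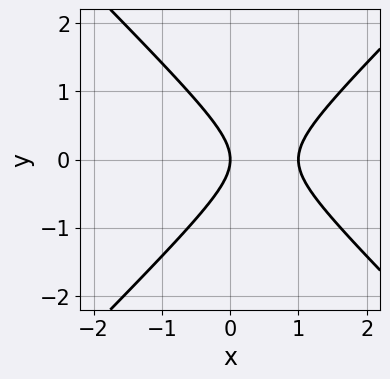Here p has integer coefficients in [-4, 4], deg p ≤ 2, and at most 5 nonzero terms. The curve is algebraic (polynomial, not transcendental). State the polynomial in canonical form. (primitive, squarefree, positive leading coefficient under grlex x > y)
x^2 - y^2 - x

(a) Degree: a generic line meets the curve in up to 2 points, so deg p = 2.
(b) Symmetries: it's symmetric under y → −y, forcing even powers of y.
(c) From the axis intercepts and sections: it meets the y-axis at y = 0 (among the integer gridlines); the x-axis gridline crossings are at x ∈ {0, 1}.
(d) Putting this together gives p.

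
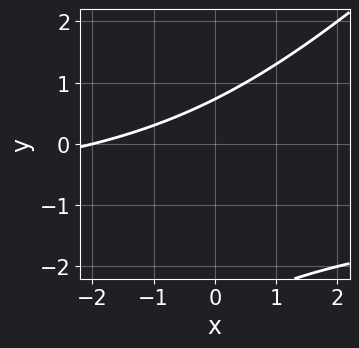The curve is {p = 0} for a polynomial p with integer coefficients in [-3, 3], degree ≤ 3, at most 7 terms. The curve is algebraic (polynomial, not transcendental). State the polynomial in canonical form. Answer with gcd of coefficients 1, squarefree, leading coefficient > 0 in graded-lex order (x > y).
The degree is 2 — no degree-1 curve has this shape.
Observable constraints: one x-axis crossing is at x = -2.
These observations pin down the coefficients.

x*y - y^2 + x - 2*y + 2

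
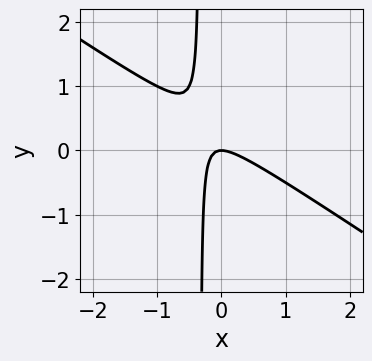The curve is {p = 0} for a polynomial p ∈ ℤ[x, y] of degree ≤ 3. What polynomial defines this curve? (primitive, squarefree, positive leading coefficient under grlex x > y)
2*x^2 + 3*x*y + y

Degree: a generic line meets the curve in up to 2 points, so deg p = 2.
From the visible intercepts: it crosses the y-axis at the gridline y = 0; one x-axis crossing is at x = 0.
These observations pin down the coefficients.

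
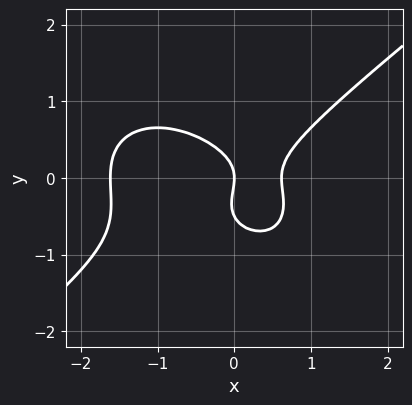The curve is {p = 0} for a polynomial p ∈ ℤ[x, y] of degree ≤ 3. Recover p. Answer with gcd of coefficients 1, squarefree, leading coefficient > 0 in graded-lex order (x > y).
x^3 - 2*y^3 + x^2 - y^2 - x

deg p = 3. A generic line meets the curve in up to 3 points.
From the visible intercepts: one x-axis crossing is at x = 0; it crosses the y-axis at the gridline y = 0.
Matching integer coefficients to the picture gives p.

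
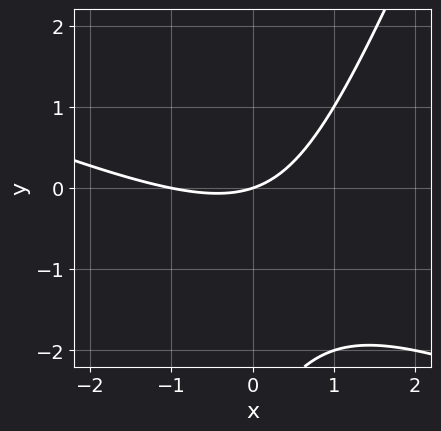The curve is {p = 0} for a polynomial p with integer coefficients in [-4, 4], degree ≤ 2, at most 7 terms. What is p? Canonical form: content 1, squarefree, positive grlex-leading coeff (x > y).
(a) deg p = 2. No degree-1 curve has this shape.
(b) Reading off the gridlines: among the integer gridlines, it crosses the x-axis at x ∈ {-1, 0}; it crosses the y-axis at the gridline y = 0.
(c) Putting this together gives p.

x^2 + 2*x*y - y^2 + x - 3*y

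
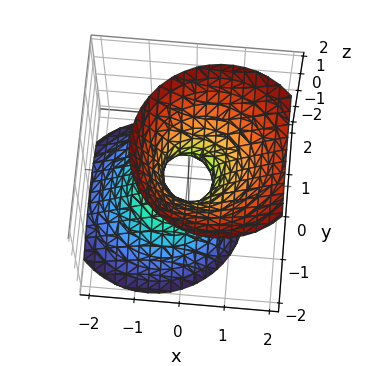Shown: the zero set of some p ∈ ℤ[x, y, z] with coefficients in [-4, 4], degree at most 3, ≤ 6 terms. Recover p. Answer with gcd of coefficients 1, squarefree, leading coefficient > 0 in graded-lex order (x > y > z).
(a) The degree is 2 — the shape is more complex than any degree-1 surface.
(b) Reading off the gridlines: the surface avoids every integer z-axis point in the box.
(c) Assembling these constraints gives the stated polynomial.

3*x^2 - 2*x*z + 3*y^2 - 2*z^2 - 1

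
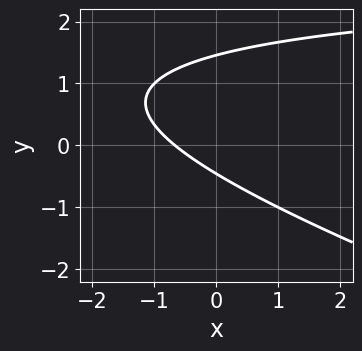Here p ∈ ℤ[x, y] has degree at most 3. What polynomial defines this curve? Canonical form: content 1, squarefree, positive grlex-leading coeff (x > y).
x*y + 3*y^2 - 3*x - 3*y - 2

The degree is 2 — no degree-1 curve has this shape.
The integer polynomial consistent with all of this is the stated p.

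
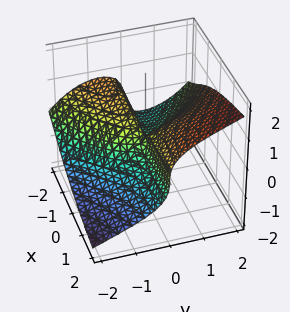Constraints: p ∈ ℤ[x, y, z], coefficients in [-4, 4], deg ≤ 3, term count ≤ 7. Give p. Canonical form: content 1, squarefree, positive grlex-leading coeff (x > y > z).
First, degree: no degree-2 surface has this shape, so deg p = 3.
Then, from the visible intercepts: the visible x-axis segment lies entirely on the surface; it meets the y-axis at y = 0 (among the integer gridlines); it meets the z-axis at z = 0 (among the integer gridlines).
Finally, matching integer coefficients to the picture gives p.

y^3 - 2*y^2*z + 2*y*z^2 - 3*z^3 + 2*x*y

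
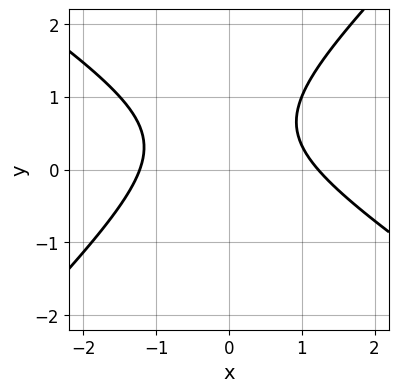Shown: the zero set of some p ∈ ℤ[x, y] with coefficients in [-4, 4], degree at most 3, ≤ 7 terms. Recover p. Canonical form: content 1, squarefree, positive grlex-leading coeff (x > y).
2*x^2 + x*y - 3*y^2 + 3*y - 3

deg p = 2. No degree-1 curve has this shape.
From the axis intercepts and sections: no y-intercept at any integer in the box.
Putting this together gives p.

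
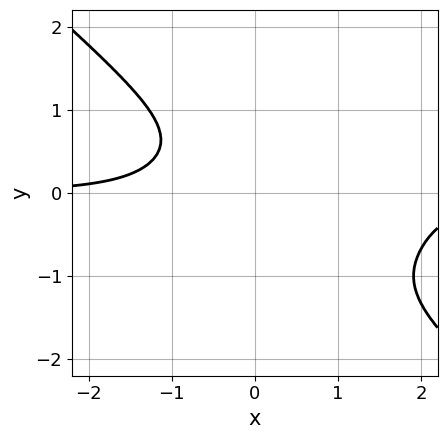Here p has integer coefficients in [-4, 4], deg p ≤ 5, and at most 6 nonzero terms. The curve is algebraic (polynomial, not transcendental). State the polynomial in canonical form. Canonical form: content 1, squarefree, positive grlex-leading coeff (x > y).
First, the degree is 4 — a generic line meets the curve in up to 4 points.
Next, observable constraints: it misses every integer gridline on the y-axis; no x-intercept at any integer in the box.
Finally, fitting integer coefficients to these (and the overall shape) gives p.

2*x^3*y + 3*y^4 - 3*x^2*y + 3*y^3 + 3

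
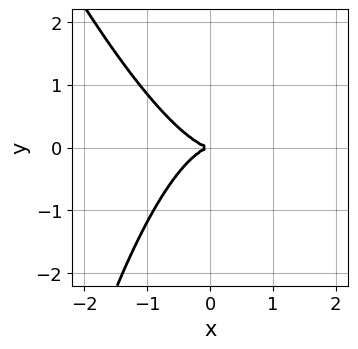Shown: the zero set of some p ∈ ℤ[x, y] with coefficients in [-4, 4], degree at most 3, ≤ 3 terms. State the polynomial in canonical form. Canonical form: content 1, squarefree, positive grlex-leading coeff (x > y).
deg p = 3. The shape is more complex than any degree-2 curve.
Reading off the gridlines: it meets the y-axis at y = 0 (among the integer gridlines); it crosses the x-axis at the gridline x = 0.
Fitting integer coefficients to these (and the overall shape) gives p.

3*x^3 + x^2*y + 3*y^2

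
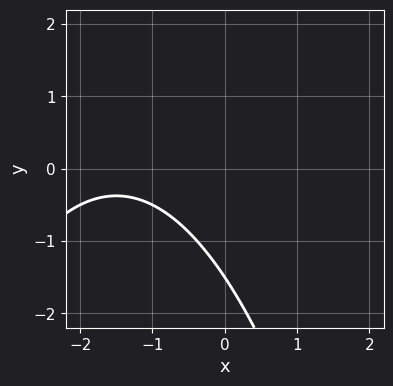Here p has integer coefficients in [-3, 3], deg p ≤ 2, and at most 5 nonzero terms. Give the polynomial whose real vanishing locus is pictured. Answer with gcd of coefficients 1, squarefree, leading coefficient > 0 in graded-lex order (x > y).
(a) deg p = 2. A generic line meets the curve in up to 2 points.
(b) Checking where it meets the axes: the curve avoids every integer x-axis point in the box.
(c) Fitting integer coefficients to these (and the overall shape) gives p.

x^2 + 3*x + 2*y + 3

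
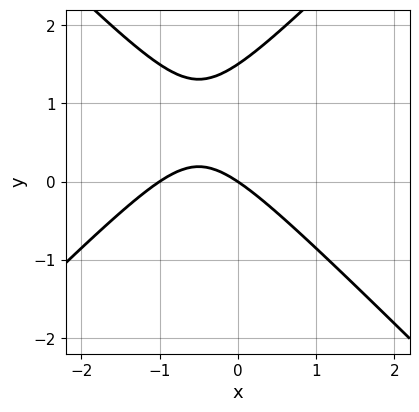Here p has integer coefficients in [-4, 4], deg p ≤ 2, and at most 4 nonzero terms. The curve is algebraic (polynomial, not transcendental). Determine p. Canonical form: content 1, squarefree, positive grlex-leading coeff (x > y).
(a) deg p = 2.
(b) From the axis intercepts and sections: it crosses the y-axis at the gridline y = 0; the x-axis gridline crossings are at x ∈ {-1, 0}.
(c) Solving for integer coefficients yields p as stated.

2*x^2 - 2*y^2 + 2*x + 3*y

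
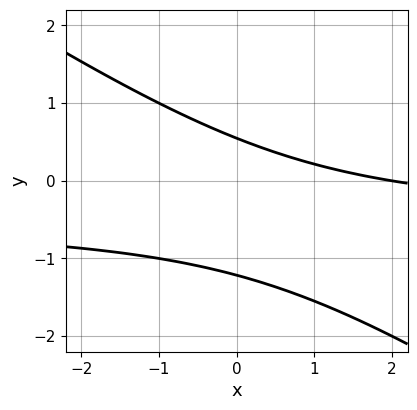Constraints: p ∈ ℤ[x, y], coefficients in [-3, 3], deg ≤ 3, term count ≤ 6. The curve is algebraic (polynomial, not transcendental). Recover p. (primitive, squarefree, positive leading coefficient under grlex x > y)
deg p = 2. The shape is more complex than any degree-1 curve.
Reading off the gridlines: it crosses the x-axis at the gridline x = 2.
The integer polynomial consistent with all of this is the stated p.

2*x*y + 3*y^2 + x + 2*y - 2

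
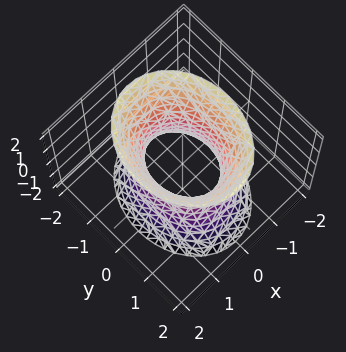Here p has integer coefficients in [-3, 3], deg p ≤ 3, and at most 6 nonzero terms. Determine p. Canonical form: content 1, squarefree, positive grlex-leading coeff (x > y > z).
First, degree: one connected sheet with a waist; a quadric, so deg p = 2.
Next, symmetries: mirror symmetry z ↦ −z ⇒ only even powers of z; it's symmetric under y → −y, forcing even powers of y; the x ↦ −x reflection is a symmetry, so x appears only in even powers.
Then, checking where it meets the axes: the y-axis gridline crossings are at y ∈ {-1, 1}; it misses every integer gridline on the z-axis.
Finally, putting this together gives p.

3*x^2 + 2*y^2 - z^2 - 2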